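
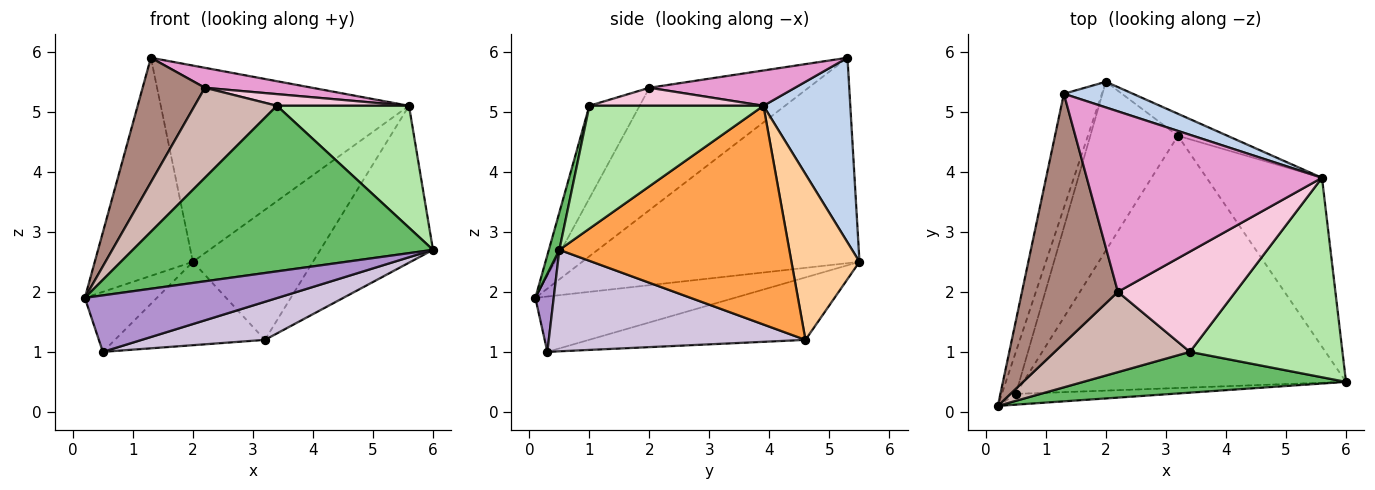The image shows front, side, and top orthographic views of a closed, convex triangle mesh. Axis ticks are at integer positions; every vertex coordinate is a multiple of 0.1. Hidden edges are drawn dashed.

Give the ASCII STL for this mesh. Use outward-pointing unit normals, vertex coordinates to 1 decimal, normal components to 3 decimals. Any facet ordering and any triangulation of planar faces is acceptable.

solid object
 facet normal -0.929 0.329 -0.172
  outer loop
   vertex 1.3 5.3 5.9
   vertex 2.0 5.5 2.5
   vertex 0.2 0.1 1.9
  endloop
 endfacet
 facet normal 0.328 0.937 0.123
  outer loop
   vertex 5.6 3.9 5.1
   vertex 2.0 5.5 2.5
   vertex 1.3 5.3 5.9
  endloop
 endfacet
 facet normal 0.812 0.398 -0.428
  outer loop
   vertex 3.2 4.6 1.2
   vertex 5.6 3.9 5.1
   vertex 6.0 0.5 2.7
  endloop
 endfacet
 facet normal 0.488 0.861 -0.146
  outer loop
   vertex 3.2 4.6 1.2
   vertex 2.0 5.5 2.5
   vertex 5.6 3.9 5.1
  endloop
 endfacet
 facet normal 0.034 -0.970 0.239
  outer loop
   vertex 3.4 1.0 5.1
   vertex 0.2 0.1 1.9
   vertex 6.0 0.5 2.7
  endloop
 endfacet
 facet normal 0.566 -0.430 0.703
  outer loop
   vertex 3.4 1.0 5.1
   vertex 6.0 0.5 2.7
   vertex 5.6 3.9 5.1
  endloop
 endfacet
 facet normal -0.915 0.331 -0.231
  outer loop
   vertex 0.5 0.3 1.0
   vertex 0.2 0.1 1.9
   vertex 2.0 5.5 2.5
  endloop
 endfacet
 facet normal -0.538 0.373 -0.755
  outer loop
   vertex 0.5 0.3 1.0
   vertex 2.0 5.5 2.5
   vertex 3.2 4.6 1.2
  endloop
 endfacet
 facet normal 0.093 -0.978 -0.186
  outer loop
   vertex 0.5 0.3 1.0
   vertex 6.0 0.5 2.7
   vertex 0.2 0.1 1.9
  endloop
 endfacet
 facet normal 0.297 -0.143 -0.944
  outer loop
   vertex 0.5 0.3 1.0
   vertex 3.2 4.6 1.2
   vertex 6.0 0.5 2.7
  endloop
 endfacet
 facet normal -0.752 -0.294 0.590
  outer loop
   vertex 2.2 2.0 5.4
   vertex 1.3 5.3 5.9
   vertex 0.2 0.1 1.9
  endloop
 endfacet
 facet normal -0.415 -0.679 0.606
  outer loop
   vertex 2.2 2.0 5.4
   vertex 0.2 0.1 1.9
   vertex 3.4 1.0 5.1
  endloop
 endfacet
 facet normal 0.147 -0.109 0.983
  outer loop
   vertex 2.2 2.0 5.4
   vertex 5.6 3.9 5.1
   vertex 1.3 5.3 5.9
  endloop
 endfacet
 facet normal 0.150 -0.114 0.982
  outer loop
   vertex 2.2 2.0 5.4
   vertex 3.4 1.0 5.1
   vertex 5.6 3.9 5.1
  endloop
 endfacet
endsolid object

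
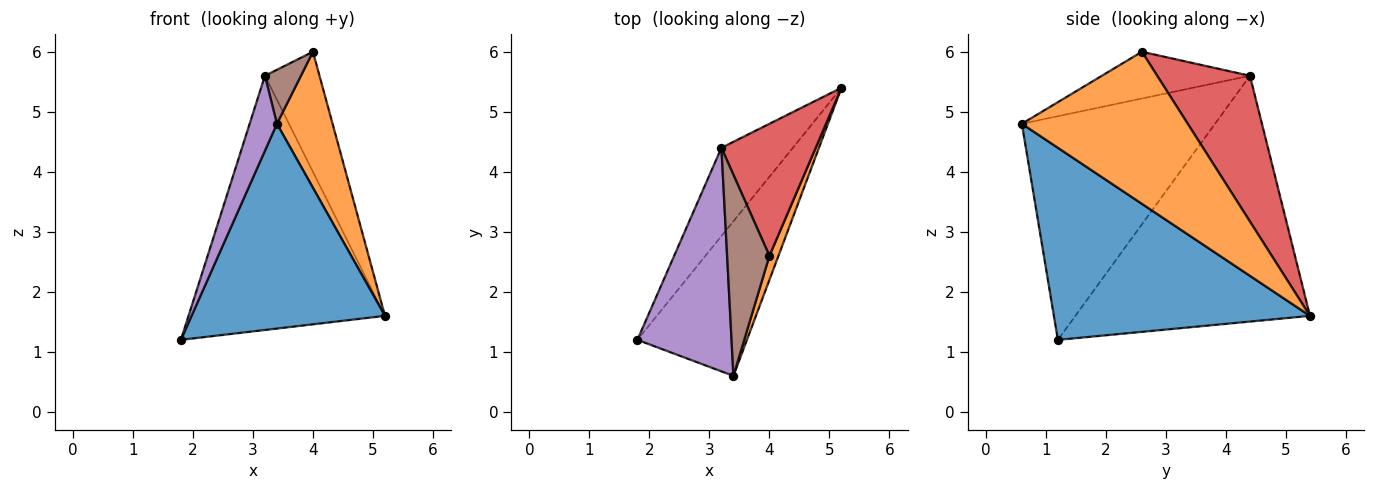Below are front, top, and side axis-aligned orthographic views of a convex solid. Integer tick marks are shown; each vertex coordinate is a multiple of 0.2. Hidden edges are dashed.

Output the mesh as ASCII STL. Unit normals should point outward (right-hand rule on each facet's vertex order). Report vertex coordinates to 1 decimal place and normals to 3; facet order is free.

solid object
 facet normal 0.726 -0.549 -0.414
  outer loop
   vertex 3.4 0.6 4.8
   vertex 1.8 1.2 1.2
   vertex 5.2 5.4 1.6
  endloop
 endfacet
 facet normal 0.947 -0.318 0.056
  outer loop
   vertex 4.0 2.6 6.0
   vertex 3.4 0.6 4.8
   vertex 5.2 5.4 1.6
  endloop
 endfacet
 facet normal -0.748 0.627 -0.218
  outer loop
   vertex 3.2 4.4 5.6
   vertex 5.2 5.4 1.6
   vertex 1.8 1.2 1.2
  endloop
 endfacet
 facet normal 0.753 0.443 0.487
  outer loop
   vertex 3.2 4.4 5.6
   vertex 4.0 2.6 6.0
   vertex 5.2 5.4 1.6
  endloop
 endfacet
 facet normal -0.914 -0.129 0.385
  outer loop
   vertex 3.2 4.4 5.6
   vertex 1.8 1.2 1.2
   vertex 3.4 0.6 4.8
  endloop
 endfacet
 facet normal -0.730 -0.177 0.661
  outer loop
   vertex 3.2 4.4 5.6
   vertex 3.4 0.6 4.8
   vertex 4.0 2.6 6.0
  endloop
 endfacet
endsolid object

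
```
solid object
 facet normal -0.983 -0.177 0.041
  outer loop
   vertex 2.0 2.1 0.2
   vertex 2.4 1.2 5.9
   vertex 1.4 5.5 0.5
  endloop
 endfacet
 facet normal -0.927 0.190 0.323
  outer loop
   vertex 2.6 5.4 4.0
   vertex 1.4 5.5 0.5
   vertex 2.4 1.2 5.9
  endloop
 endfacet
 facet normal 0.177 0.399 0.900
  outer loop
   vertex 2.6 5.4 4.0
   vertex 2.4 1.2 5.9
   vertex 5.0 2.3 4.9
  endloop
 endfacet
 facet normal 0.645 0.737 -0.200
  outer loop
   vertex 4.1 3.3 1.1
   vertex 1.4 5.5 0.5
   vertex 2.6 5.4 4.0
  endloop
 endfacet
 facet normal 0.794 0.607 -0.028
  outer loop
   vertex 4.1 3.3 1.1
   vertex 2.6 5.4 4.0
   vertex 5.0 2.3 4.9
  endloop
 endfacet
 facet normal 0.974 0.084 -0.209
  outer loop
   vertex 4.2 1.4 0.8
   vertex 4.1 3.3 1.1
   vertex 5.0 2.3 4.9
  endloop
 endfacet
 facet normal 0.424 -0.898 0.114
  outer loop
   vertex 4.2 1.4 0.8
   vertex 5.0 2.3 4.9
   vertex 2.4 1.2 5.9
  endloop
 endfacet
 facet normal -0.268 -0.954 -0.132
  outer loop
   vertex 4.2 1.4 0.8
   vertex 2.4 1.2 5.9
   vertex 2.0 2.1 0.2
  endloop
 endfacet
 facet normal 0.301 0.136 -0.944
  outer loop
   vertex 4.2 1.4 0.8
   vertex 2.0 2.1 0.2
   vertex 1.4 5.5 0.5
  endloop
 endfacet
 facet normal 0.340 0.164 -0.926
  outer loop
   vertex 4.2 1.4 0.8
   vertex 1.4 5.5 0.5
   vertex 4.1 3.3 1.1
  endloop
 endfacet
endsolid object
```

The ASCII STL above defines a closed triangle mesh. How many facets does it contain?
10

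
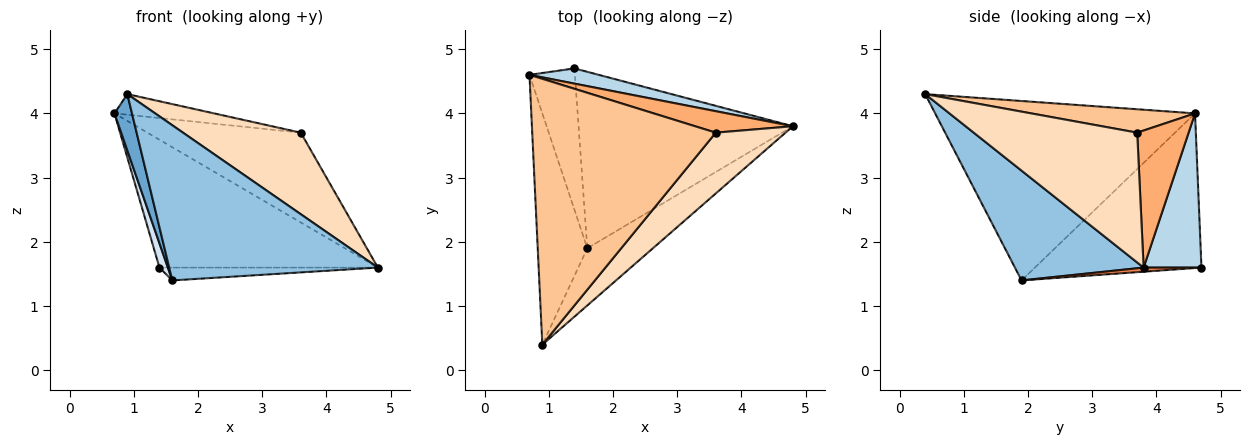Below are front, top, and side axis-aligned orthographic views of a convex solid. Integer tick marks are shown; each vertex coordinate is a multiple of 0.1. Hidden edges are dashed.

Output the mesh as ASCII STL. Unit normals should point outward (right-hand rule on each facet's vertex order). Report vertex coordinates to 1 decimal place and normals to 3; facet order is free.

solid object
 facet normal -0.962 -0.065 -0.266
  outer loop
   vertex 1.6 1.9 1.4
   vertex 0.9 0.4 4.3
   vertex 0.7 4.6 4.0
  endloop
 endfacet
 facet normal 0.501 -0.812 -0.299
  outer loop
   vertex 1.6 1.9 1.4
   vertex 4.8 3.8 1.6
   vertex 0.9 0.4 4.3
  endloop
 endfacet
 facet normal 0.254 0.960 0.114
  outer loop
   vertex 1.4 4.7 1.6
   vertex 0.7 4.6 4.0
   vertex 4.8 3.8 1.6
  endloop
 endfacet
 facet normal -0.958 -0.048 -0.282
  outer loop
   vertex 1.4 4.7 1.6
   vertex 1.6 1.9 1.4
   vertex 0.7 4.6 4.0
  endloop
 endfacet
 facet normal 0.019 0.073 -0.997
  outer loop
   vertex 1.4 4.7 1.6
   vertex 4.8 3.8 1.6
   vertex 1.6 1.9 1.4
  endloop
 endfacet
 facet normal 0.310 0.925 0.221
  outer loop
   vertex 3.6 3.7 3.7
   vertex 4.8 3.8 1.6
   vertex 0.7 4.6 4.0
  endloop
 endfacet
 facet normal 0.126 0.077 0.989
  outer loop
   vertex 3.6 3.7 3.7
   vertex 0.7 4.6 4.0
   vertex 0.9 0.4 4.3
  endloop
 endfacet
 facet normal 0.744 -0.536 0.399
  outer loop
   vertex 3.6 3.7 3.7
   vertex 0.9 0.4 4.3
   vertex 4.8 3.8 1.6
  endloop
 endfacet
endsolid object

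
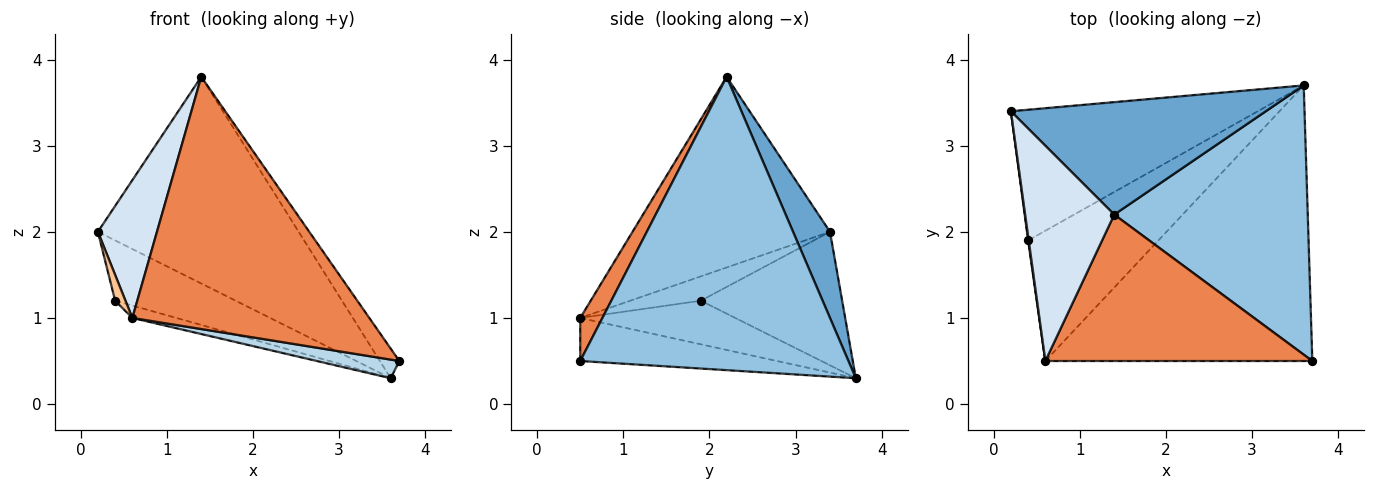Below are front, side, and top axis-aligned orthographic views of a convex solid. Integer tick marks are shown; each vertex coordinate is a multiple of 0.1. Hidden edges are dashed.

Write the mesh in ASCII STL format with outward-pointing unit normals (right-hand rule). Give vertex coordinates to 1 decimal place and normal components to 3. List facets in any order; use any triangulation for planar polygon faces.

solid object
 facet normal 0.159 0.867 0.472
  outer loop
   vertex 1.4 2.2 3.8
   vertex 3.6 3.7 0.3
   vertex 0.2 3.4 2.0
  endloop
 endfacet
 facet normal 0.833 0.060 0.550
  outer loop
   vertex 1.4 2.2 3.8
   vertex 3.7 0.5 0.5
   vertex 3.6 3.7 0.3
  endloop
 endfacet
 facet normal -0.159 -0.067 -0.985
  outer loop
   vertex 0.6 0.5 1.0
   vertex 3.6 3.7 0.3
   vertex 3.7 0.5 0.5
  endloop
 endfacet
 facet normal -0.874 -0.262 0.409
  outer loop
   vertex 0.6 0.5 1.0
   vertex 1.4 2.2 3.8
   vertex 0.2 3.4 2.0
  endloop
 endfacet
 facet normal 0.081 -0.862 0.500
  outer loop
   vertex 0.6 0.5 1.0
   vertex 3.7 0.5 0.5
   vertex 1.4 2.2 3.8
  endloop
 endfacet
 facet normal -0.441 0.376 -0.815
  outer loop
   vertex 0.4 1.9 1.2
   vertex 0.2 3.4 2.0
   vertex 3.6 3.7 0.3
  endloop
 endfacet
 facet normal -0.989 -0.145 0.024
  outer loop
   vertex 0.4 1.9 1.2
   vertex 0.6 0.5 1.0
   vertex 0.2 3.4 2.0
  endloop
 endfacet
 facet normal -0.316 0.090 -0.944
  outer loop
   vertex 0.4 1.9 1.2
   vertex 3.6 3.7 0.3
   vertex 0.6 0.5 1.0
  endloop
 endfacet
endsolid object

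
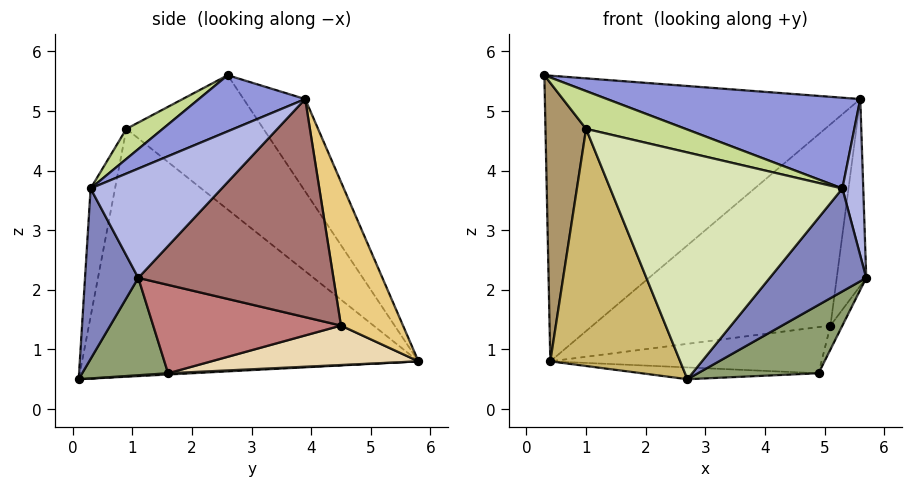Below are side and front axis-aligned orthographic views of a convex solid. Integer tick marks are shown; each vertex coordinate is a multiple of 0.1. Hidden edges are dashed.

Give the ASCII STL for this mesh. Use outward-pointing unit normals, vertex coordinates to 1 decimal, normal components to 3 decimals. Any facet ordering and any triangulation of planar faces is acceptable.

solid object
 facet normal -0.161 0.823 0.545
  outer loop
   vertex 5.6 3.9 5.2
   vertex 0.4 5.8 0.8
   vertex 0.3 2.6 5.6
  endloop
 endfacet
 facet normal 0.458 -0.829 -0.320
  outer loop
   vertex 5.3 0.3 3.7
   vertex 2.7 0.1 0.5
   vertex 5.7 1.1 2.2
  endloop
 endfacet
 facet normal 0.164 -0.391 0.906
  outer loop
   vertex 5.3 0.3 3.7
   vertex 5.6 3.9 5.2
   vertex 0.3 2.6 5.6
  endloop
 endfacet
 facet normal 0.972 -0.155 0.177
  outer loop
   vertex 5.3 0.3 3.7
   vertex 5.7 1.1 2.2
   vertex 5.6 3.9 5.2
  endloop
 endfacet
 facet normal 0.509 -0.715 -0.478
  outer loop
   vertex 4.9 1.6 0.6
   vertex 5.7 1.1 2.2
   vertex 2.7 0.1 0.5
  endloop
 endfacet
 facet normal 0.007 0.056 -0.998
  outer loop
   vertex 4.9 1.6 0.6
   vertex 2.7 0.1 0.5
   vertex 0.4 5.8 0.8
  endloop
 endfacet
 facet normal 0.151 -0.413 0.898
  outer loop
   vertex 1.0 0.9 4.7
   vertex 5.3 0.3 3.7
   vertex 0.3 2.6 5.6
  endloop
 endfacet
 facet normal -0.103 -0.984 0.146
  outer loop
   vertex 1.0 0.9 4.7
   vertex 2.7 0.1 0.5
   vertex 5.3 0.3 3.7
  endloop
 endfacet
 facet normal -0.938 -0.278 -0.205
  outer loop
   vertex 1.0 0.9 4.7
   vertex 0.3 2.6 5.6
   vertex 0.4 5.8 0.8
  endloop
 endfacet
 facet normal -0.891 -0.344 -0.295
  outer loop
   vertex 1.0 0.9 4.7
   vertex 0.4 5.8 0.8
   vertex 2.7 0.1 0.5
  endloop
 endfacet
 facet normal 0.251 0.961 0.119
  outer loop
   vertex 5.1 4.5 1.4
   vertex 0.4 5.8 0.8
   vertex 5.6 3.9 5.2
  endloop
 endfacet
 facet normal 0.190 0.249 -0.950
  outer loop
   vertex 5.1 4.5 1.4
   vertex 4.9 1.6 0.6
   vertex 0.4 5.8 0.8
  endloop
 endfacet
 facet normal 0.983 0.149 -0.106
  outer loop
   vertex 5.1 4.5 1.4
   vertex 5.6 3.9 5.2
   vertex 5.7 1.1 2.2
  endloop
 endfacet
 facet normal 0.900 0.057 -0.432
  outer loop
   vertex 5.1 4.5 1.4
   vertex 5.7 1.1 2.2
   vertex 4.9 1.6 0.6
  endloop
 endfacet
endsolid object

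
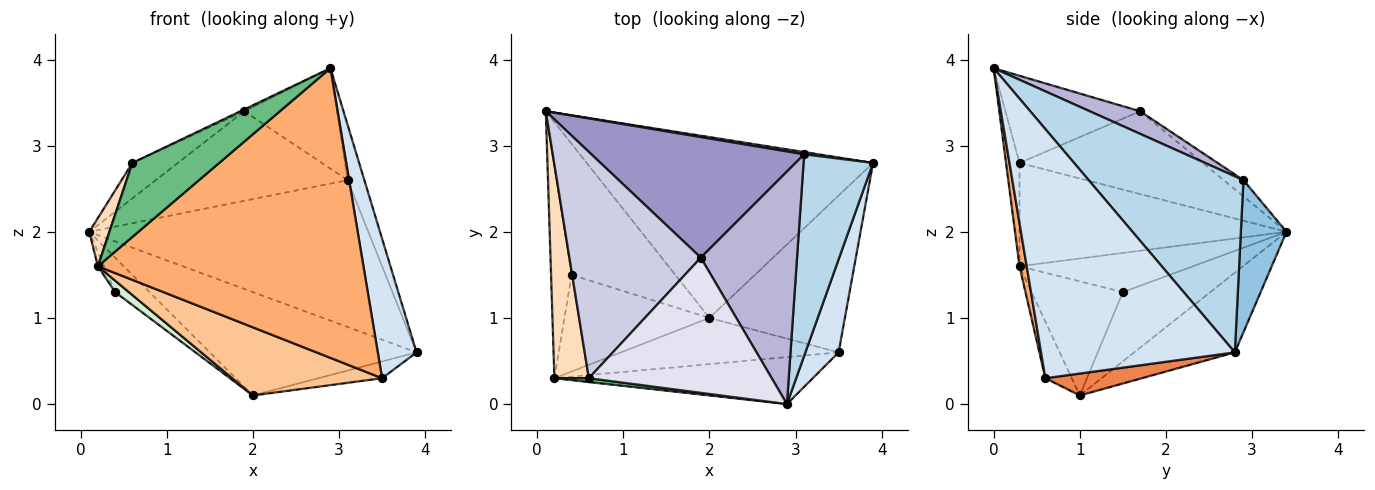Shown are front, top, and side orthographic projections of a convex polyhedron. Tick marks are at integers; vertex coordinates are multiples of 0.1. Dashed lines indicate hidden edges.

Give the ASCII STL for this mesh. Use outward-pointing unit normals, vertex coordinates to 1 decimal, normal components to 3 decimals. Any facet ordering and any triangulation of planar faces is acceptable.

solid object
 facet normal -0.235 0.482 -0.844
  outer loop
   vertex 2.0 1.0 0.1
   vertex 0.1 3.4 2.0
   vertex 3.9 2.8 0.6
  endloop
 endfacet
 facet normal 0.161 0.987 0.015
  outer loop
   vertex 3.1 2.9 2.6
   vertex 3.9 2.8 0.6
   vertex 0.1 3.4 2.0
  endloop
 endfacet
 facet normal 0.926 0.100 0.365
  outer loop
   vertex 3.1 2.9 2.6
   vertex 2.9 0.0 3.9
   vertex 3.9 2.8 0.6
  endloop
 endfacet
 facet normal 0.972 -0.194 0.130
  outer loop
   vertex 3.5 0.6 0.3
   vertex 3.9 2.8 0.6
   vertex 2.9 0.0 3.9
  endloop
 endfacet
 facet normal 0.159 0.105 -0.982
  outer loop
   vertex 3.5 0.6 0.3
   vertex 2.0 1.0 0.1
   vertex 3.9 2.8 0.6
  endloop
 endfacet
 facet normal 0.027 -0.987 -0.160
  outer loop
   vertex 3.5 0.6 0.3
   vertex 2.9 0.0 3.9
   vertex 0.2 0.3 1.6
  endloop
 endfacet
 facet normal -0.144 -0.819 -0.555
  outer loop
   vertex 3.5 0.6 0.3
   vertex 0.2 0.3 1.6
   vertex 2.0 1.0 0.1
  endloop
 endfacet
 facet normal -0.946 -0.071 0.315
  outer loop
   vertex 0.6 0.3 2.8
   vertex 0.1 3.4 2.0
   vertex 0.2 0.3 1.6
  endloop
 endfacet
 facet normal -0.153 -0.987 0.051
  outer loop
   vertex 0.6 0.3 2.8
   vertex 0.2 0.3 1.6
   vertex 2.9 0.0 3.9
  endloop
 endfacet
 facet normal -0.543 0.214 -0.812
  outer loop
   vertex 0.4 1.5 1.3
   vertex 0.1 3.4 2.0
   vertex 2.0 1.0 0.1
  endloop
 endfacet
 facet normal -0.885 0.031 -0.464
  outer loop
   vertex 0.4 1.5 1.3
   vertex 0.2 0.3 1.6
   vertex 0.1 3.4 2.0
  endloop
 endfacet
 facet normal -0.616 -0.093 -0.782
  outer loop
   vertex 0.4 1.5 1.3
   vertex 2.0 1.0 0.1
   vertex 0.2 0.3 1.6
  endloop
 endfacet
 facet normal -0.061 0.595 0.801
  outer loop
   vertex 1.9 1.7 3.4
   vertex 3.1 2.9 2.6
   vertex 0.1 3.4 2.0
  endloop
 endfacet
 facet normal 0.211 0.388 0.897
  outer loop
   vertex 1.9 1.7 3.4
   vertex 2.9 0.0 3.9
   vertex 3.1 2.9 2.6
  endloop
 endfacet
 facet normal -0.528 0.131 0.839
  outer loop
   vertex 1.9 1.7 3.4
   vertex 0.1 3.4 2.0
   vertex 0.6 0.3 2.8
  endloop
 endfacet
 facet normal -0.430 0.013 0.903
  outer loop
   vertex 1.9 1.7 3.4
   vertex 0.6 0.3 2.8
   vertex 2.9 0.0 3.9
  endloop
 endfacet
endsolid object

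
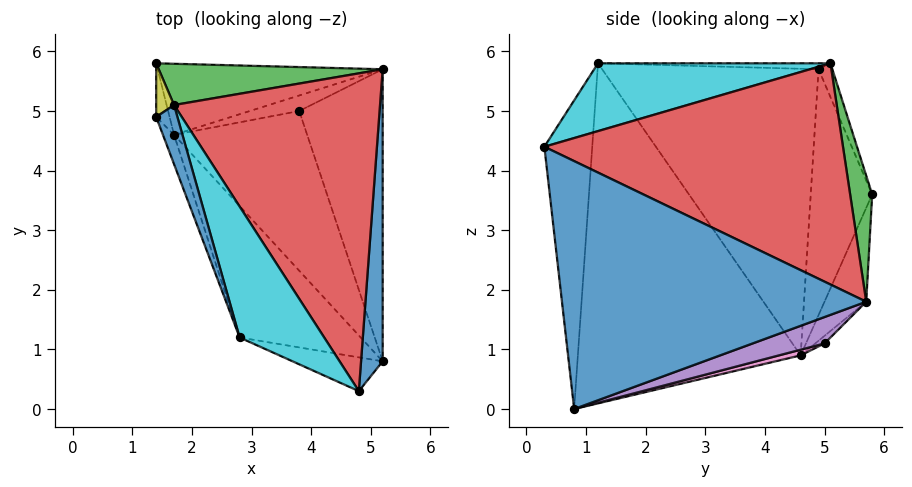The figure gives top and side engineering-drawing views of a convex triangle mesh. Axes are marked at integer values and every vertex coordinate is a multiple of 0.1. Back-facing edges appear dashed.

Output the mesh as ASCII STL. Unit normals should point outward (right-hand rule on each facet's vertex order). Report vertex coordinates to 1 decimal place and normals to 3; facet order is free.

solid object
 facet normal 0.996 -0.032 0.087
  outer loop
   vertex 5.2 0.8 0.0
   vertex 5.2 5.7 1.8
   vertex 4.8 0.3 4.4
  endloop
 endfacet
 facet normal -0.174 0.893 -0.416
  outer loop
   vertex 1.7 4.6 0.9
   vertex 1.4 5.8 3.6
   vertex 5.2 5.7 1.8
  endloop
 endfacet
 facet normal 0.157 0.947 0.280
  outer loop
   vertex 1.7 5.1 5.8
   vertex 5.2 5.7 1.8
   vertex 1.4 5.8 3.6
  endloop
 endfacet
 facet normal 0.706 0.264 0.657
  outer loop
   vertex 1.7 5.1 5.8
   vertex 4.8 0.3 4.4
   vertex 5.2 5.7 1.8
  endloop
 endfacet
 facet normal 0.285 0.331 -0.900
  outer loop
   vertex 3.8 5.0 1.1
   vertex 5.2 5.7 1.8
   vertex 5.2 0.8 0.0
  endloop
 endfacet
 facet normal -0.093 0.791 -0.605
  outer loop
   vertex 3.8 5.0 1.1
   vertex 1.7 4.6 0.9
   vertex 5.2 5.7 1.8
  endloop
 endfacet
 facet normal 0.041 0.266 -0.963
  outer loop
   vertex 3.8 5.0 1.1
   vertex 5.2 0.8 0.0
   vertex 1.7 4.6 0.9
  endloop
 endfacet
 facet normal -0.991 -0.126 -0.054
  outer loop
   vertex 1.4 4.9 5.7
   vertex 1.4 5.8 3.6
   vertex 1.7 4.6 0.9
  endloop
 endfacet
 facet normal -0.597 0.737 0.316
  outer loop
   vertex 1.4 4.9 5.7
   vertex 1.7 5.1 5.8
   vertex 1.4 5.8 3.6
  endloop
 endfacet
 facet normal 0.616 0.174 0.768
  outer loop
   vertex 2.8 1.2 5.8
   vertex 4.8 0.3 4.4
   vertex 1.7 5.1 5.8
  endloop
 endfacet
 facet normal -0.269 -0.076 0.960
  outer loop
   vertex 2.8 1.2 5.8
   vertex 1.7 5.1 5.8
   vertex 1.4 4.9 5.7
  endloop
 endfacet
 facet normal -0.934 -0.355 -0.036
  outer loop
   vertex 2.8 1.2 5.8
   vertex 1.4 4.9 5.7
   vertex 1.7 4.6 0.9
  endloop
 endfacet
 facet normal -0.487 -0.862 -0.142
  outer loop
   vertex 2.8 1.2 5.8
   vertex 5.2 0.8 0.0
   vertex 4.8 0.3 4.4
  endloop
 endfacet
 facet normal -0.740 -0.619 -0.263
  outer loop
   vertex 2.8 1.2 5.8
   vertex 1.7 4.6 0.9
   vertex 5.2 0.8 0.0
  endloop
 endfacet
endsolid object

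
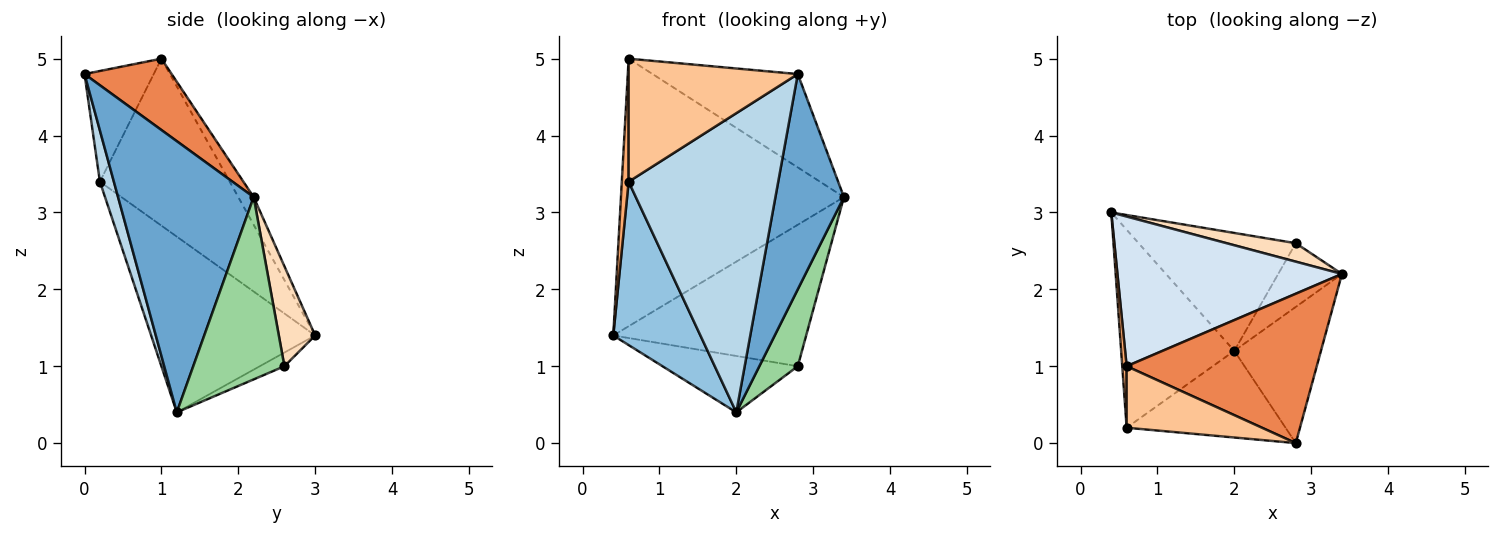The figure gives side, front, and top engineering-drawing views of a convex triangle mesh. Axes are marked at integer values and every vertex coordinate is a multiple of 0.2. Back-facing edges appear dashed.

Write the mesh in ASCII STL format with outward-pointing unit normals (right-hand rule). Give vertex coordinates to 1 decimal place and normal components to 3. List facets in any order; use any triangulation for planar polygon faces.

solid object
 facet normal 0.858 -0.434 -0.274
  outer loop
   vertex 2.0 1.2 0.4
   vertex 3.4 2.2 3.2
   vertex 2.8 0.0 4.8
  endloop
 endfacet
 facet normal -0.768 -0.408 -0.494
  outer loop
   vertex 0.6 0.2 3.4
   vertex 0.4 3.0 1.4
   vertex 2.0 1.2 0.4
  endloop
 endfacet
 facet normal 0.089 -0.957 -0.277
  outer loop
   vertex 0.6 0.2 3.4
   vertex 2.0 1.2 0.4
   vertex 2.8 0.0 4.8
  endloop
 endfacet
 facet normal -0.060 0.871 0.487
  outer loop
   vertex 0.6 1.0 5.0
   vertex 3.4 2.2 3.2
   vertex 0.4 3.0 1.4
  endloop
 endfacet
 facet normal 0.303 0.505 0.808
  outer loop
   vertex 0.6 1.0 5.0
   vertex 2.8 0.0 4.8
   vertex 3.4 2.2 3.2
  endloop
 endfacet
 facet normal -0.998 -0.053 0.026
  outer loop
   vertex 0.6 1.0 5.0
   vertex 0.4 3.0 1.4
   vertex 0.6 0.2 3.4
  endloop
 endfacet
 facet normal -0.344 -0.840 0.420
  outer loop
   vertex 0.6 1.0 5.0
   vertex 0.6 0.2 3.4
   vertex 2.8 0.0 4.8
  endloop
 endfacet
 facet normal 0.184 0.975 0.127
  outer loop
   vertex 2.8 2.6 1.0
   vertex 0.4 3.0 1.4
   vertex 3.4 2.2 3.2
  endloop
 endfacet
 facet normal -0.078 0.430 -0.899
  outer loop
   vertex 2.8 2.6 1.0
   vertex 2.0 1.2 0.4
   vertex 0.4 3.0 1.4
  endloop
 endfacet
 facet normal 0.877 -0.370 -0.306
  outer loop
   vertex 2.8 2.6 1.0
   vertex 3.4 2.2 3.2
   vertex 2.0 1.2 0.4
  endloop
 endfacet
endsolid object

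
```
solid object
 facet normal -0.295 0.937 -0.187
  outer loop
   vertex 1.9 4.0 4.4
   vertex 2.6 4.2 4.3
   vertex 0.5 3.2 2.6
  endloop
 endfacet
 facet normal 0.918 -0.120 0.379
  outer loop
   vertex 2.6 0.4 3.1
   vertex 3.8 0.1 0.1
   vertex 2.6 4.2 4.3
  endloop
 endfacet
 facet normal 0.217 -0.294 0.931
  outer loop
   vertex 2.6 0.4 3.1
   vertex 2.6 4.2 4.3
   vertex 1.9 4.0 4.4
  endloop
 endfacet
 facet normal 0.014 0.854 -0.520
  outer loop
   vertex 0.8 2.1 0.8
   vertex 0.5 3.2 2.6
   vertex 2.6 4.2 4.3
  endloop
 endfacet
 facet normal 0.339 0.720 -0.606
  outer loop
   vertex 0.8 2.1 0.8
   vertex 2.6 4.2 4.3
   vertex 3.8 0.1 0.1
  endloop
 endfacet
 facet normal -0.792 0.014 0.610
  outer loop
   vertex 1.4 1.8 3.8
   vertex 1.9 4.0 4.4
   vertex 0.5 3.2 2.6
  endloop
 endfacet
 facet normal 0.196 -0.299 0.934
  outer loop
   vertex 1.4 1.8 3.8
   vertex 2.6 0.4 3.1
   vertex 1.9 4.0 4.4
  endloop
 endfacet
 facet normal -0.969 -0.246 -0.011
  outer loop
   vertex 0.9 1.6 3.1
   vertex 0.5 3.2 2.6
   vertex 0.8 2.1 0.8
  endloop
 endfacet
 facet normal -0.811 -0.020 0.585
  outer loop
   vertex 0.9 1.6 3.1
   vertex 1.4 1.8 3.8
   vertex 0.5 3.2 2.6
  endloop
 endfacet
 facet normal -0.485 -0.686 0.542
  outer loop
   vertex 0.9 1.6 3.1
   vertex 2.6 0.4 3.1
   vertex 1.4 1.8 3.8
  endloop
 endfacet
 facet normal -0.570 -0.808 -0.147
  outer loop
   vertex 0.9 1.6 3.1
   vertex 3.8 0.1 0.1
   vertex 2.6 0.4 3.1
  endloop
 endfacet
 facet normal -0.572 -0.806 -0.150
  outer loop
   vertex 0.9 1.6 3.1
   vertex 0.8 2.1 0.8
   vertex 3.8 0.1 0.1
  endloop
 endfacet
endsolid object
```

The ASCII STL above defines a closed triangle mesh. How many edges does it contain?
18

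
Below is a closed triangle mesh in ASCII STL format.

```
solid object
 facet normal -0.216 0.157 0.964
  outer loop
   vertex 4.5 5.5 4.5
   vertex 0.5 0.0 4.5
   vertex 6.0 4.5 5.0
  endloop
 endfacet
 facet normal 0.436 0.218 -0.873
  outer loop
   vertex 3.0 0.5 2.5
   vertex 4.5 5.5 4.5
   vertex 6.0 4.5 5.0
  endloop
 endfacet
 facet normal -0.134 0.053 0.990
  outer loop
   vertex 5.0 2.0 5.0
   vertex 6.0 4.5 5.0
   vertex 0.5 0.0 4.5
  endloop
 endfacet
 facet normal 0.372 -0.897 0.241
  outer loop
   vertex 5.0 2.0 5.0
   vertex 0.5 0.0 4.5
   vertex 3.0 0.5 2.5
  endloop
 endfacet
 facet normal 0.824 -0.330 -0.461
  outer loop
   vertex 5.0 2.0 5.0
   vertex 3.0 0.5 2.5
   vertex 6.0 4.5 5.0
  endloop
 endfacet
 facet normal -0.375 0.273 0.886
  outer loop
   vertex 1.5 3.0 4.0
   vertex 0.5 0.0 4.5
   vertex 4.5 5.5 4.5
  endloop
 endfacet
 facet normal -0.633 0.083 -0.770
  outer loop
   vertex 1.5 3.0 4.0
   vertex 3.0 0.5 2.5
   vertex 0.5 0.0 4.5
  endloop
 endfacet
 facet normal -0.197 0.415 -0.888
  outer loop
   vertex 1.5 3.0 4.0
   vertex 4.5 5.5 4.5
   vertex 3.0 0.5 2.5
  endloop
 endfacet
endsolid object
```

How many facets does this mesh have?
8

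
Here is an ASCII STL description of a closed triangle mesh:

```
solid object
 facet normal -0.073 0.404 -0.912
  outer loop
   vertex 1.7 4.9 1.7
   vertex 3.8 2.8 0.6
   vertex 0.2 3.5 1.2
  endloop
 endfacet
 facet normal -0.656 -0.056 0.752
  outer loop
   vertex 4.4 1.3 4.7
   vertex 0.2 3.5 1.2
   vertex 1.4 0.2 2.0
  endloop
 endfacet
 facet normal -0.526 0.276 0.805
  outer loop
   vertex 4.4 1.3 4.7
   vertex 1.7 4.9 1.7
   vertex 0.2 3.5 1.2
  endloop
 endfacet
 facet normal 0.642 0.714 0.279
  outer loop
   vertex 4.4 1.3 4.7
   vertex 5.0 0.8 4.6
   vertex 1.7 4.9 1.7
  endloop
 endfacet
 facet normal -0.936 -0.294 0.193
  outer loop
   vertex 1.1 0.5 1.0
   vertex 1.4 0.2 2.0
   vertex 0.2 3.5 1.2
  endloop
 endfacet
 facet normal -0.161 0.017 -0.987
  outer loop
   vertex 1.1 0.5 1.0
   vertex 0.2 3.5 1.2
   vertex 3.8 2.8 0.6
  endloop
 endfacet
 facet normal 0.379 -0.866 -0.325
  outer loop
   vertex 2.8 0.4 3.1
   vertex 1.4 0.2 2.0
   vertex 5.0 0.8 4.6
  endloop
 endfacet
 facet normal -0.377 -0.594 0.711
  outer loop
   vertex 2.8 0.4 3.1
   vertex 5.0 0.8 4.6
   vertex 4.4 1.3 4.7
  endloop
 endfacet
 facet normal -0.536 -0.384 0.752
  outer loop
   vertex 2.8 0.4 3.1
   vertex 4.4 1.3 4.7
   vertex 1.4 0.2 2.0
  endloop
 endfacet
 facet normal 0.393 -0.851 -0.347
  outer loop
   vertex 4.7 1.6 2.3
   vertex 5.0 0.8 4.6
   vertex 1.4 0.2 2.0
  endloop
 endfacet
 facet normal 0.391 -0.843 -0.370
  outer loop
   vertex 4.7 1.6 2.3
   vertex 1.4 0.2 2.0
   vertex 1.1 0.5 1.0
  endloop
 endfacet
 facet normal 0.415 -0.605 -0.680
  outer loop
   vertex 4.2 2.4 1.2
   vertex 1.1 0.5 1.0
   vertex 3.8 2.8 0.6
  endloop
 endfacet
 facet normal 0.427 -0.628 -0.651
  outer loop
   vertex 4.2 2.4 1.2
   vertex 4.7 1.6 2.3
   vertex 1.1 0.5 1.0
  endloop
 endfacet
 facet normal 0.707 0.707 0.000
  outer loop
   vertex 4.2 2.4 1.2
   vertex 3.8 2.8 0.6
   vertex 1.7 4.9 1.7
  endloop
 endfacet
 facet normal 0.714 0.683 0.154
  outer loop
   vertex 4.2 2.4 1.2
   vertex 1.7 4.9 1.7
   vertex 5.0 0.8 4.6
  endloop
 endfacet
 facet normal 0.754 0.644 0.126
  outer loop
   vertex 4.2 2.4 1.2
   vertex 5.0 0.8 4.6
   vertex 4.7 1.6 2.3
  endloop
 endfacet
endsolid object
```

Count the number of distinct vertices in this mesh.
10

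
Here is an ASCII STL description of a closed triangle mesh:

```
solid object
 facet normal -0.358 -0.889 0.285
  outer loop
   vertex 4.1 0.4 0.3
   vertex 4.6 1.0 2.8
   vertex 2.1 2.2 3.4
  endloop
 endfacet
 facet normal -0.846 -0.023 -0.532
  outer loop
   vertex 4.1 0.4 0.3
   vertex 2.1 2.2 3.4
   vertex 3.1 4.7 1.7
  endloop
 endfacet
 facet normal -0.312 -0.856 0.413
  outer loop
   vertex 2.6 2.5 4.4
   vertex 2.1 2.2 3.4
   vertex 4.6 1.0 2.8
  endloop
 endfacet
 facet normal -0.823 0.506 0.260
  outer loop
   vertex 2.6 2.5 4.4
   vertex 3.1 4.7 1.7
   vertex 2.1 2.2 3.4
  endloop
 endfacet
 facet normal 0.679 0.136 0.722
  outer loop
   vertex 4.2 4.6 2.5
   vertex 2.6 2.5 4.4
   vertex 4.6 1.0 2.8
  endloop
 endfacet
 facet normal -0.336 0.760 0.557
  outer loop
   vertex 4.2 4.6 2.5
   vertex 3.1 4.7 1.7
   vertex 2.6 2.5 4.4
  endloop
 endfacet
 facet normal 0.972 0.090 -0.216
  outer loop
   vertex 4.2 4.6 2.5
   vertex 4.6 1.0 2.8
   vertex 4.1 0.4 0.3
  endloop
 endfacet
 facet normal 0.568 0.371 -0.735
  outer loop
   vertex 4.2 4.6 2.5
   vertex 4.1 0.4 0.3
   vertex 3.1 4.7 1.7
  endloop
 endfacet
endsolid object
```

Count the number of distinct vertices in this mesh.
6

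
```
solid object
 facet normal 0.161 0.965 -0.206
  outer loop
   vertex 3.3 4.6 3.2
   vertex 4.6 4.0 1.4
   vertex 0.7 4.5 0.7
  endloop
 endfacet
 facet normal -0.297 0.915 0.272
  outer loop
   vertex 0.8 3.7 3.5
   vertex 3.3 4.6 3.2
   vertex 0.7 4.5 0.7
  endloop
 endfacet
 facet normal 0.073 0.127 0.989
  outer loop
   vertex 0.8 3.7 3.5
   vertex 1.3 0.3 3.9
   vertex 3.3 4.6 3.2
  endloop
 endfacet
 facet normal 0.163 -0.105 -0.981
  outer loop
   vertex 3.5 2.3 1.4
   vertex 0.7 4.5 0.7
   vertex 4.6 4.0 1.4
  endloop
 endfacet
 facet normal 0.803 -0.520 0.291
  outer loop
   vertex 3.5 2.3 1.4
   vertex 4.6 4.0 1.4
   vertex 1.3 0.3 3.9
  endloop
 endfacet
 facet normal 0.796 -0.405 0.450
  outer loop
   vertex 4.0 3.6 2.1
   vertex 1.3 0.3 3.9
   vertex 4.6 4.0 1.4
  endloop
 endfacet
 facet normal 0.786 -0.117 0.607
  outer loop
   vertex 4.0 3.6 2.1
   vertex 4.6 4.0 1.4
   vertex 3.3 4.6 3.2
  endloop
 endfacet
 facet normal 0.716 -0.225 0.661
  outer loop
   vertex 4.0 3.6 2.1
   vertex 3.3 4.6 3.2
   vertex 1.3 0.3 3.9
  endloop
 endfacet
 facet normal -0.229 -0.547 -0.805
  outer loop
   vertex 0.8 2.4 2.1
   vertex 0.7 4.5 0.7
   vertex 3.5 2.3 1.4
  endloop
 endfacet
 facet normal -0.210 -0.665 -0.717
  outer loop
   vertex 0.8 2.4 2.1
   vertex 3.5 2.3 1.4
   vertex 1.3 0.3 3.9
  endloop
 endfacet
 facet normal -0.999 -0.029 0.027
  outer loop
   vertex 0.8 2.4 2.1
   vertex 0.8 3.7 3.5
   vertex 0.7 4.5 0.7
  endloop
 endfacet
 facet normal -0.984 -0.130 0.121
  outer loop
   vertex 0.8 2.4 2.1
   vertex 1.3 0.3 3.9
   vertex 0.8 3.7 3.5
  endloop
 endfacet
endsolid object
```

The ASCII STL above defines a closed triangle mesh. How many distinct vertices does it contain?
8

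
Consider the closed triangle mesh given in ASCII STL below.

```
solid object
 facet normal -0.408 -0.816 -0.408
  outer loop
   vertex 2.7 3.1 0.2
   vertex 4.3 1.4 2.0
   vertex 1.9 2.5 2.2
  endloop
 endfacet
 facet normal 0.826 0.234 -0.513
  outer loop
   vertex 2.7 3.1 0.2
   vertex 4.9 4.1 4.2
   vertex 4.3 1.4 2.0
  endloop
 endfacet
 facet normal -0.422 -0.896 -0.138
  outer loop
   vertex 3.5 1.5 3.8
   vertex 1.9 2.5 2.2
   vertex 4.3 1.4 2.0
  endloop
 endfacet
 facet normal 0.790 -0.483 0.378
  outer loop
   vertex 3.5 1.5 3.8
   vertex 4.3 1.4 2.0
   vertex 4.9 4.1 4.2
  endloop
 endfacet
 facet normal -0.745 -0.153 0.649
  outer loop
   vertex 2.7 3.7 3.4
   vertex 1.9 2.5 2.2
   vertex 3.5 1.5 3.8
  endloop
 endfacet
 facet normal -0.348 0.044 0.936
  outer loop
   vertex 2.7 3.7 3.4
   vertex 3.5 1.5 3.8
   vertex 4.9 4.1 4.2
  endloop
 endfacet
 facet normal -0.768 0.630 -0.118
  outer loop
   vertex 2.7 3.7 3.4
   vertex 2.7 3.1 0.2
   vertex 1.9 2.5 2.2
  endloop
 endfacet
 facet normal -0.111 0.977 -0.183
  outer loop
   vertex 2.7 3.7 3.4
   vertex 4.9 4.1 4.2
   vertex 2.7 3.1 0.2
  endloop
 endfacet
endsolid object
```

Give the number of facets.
8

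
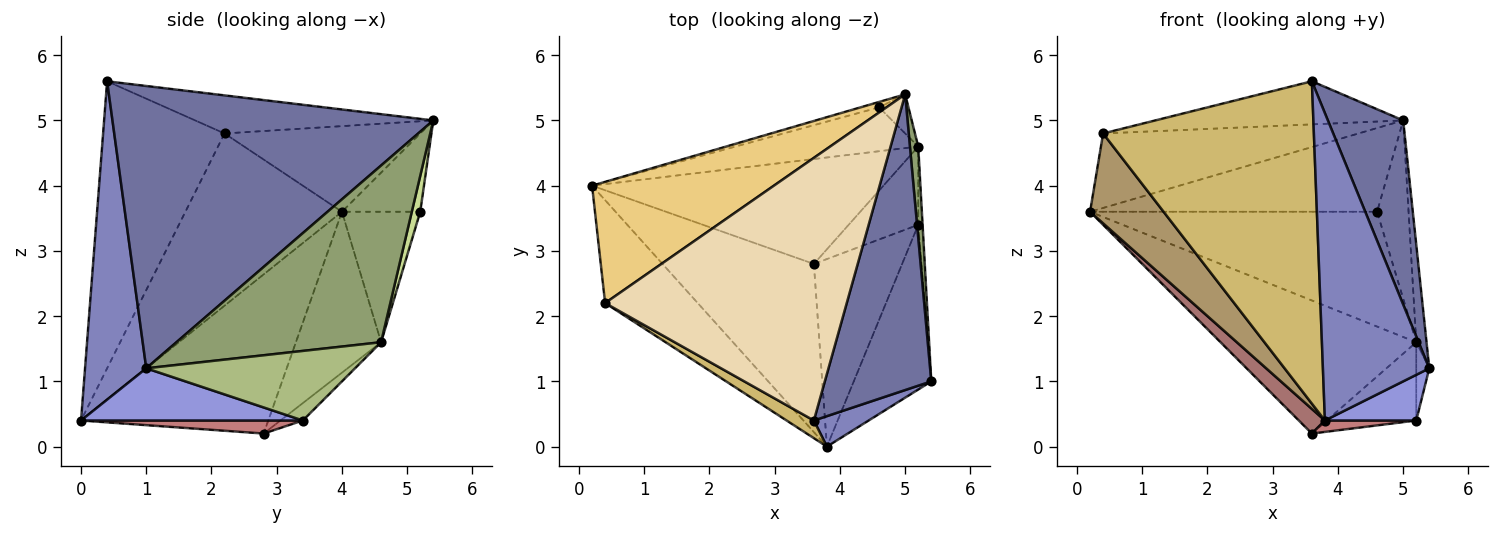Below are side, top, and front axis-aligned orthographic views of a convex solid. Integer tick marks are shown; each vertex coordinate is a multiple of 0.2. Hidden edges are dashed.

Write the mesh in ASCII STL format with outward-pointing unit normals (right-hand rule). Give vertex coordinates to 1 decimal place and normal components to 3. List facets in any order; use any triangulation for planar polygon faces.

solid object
 facet normal 0.914 -0.215 0.345
  outer loop
   vertex 3.6 0.4 5.6
   vertex 5.4 1.0 1.2
   vertex 5.0 5.4 5.0
  endloop
 endfacet
 facet normal 0.497 -0.864 0.086
  outer loop
   vertex 3.8 0.0 0.4
   vertex 5.4 1.0 1.2
   vertex 3.6 0.4 5.6
  endloop
 endfacet
 facet normal 0.544 -0.224 -0.808
  outer loop
   vertex 3.8 0.0 0.4
   vertex 5.2 3.4 0.4
   vertex 5.4 1.0 1.2
  endloop
 endfacet
 facet normal -0.263 0.963 -0.063
  outer loop
   vertex 4.6 5.2 3.6
   vertex 0.2 4.0 3.6
   vertex 5.0 5.4 5.0
  endloop
 endfacet
 facet normal 0.998 0.050 0.047
  outer loop
   vertex 5.2 4.6 1.6
   vertex 5.0 5.4 5.0
   vertex 5.4 1.0 1.2
  endloop
 endfacet
 facet normal 0.996 0.062 -0.062
  outer loop
   vertex 5.2 4.6 1.6
   vertex 5.4 1.0 1.2
   vertex 5.2 3.4 0.4
  endloop
 endfacet
 facet normal 0.253 0.945 -0.207
  outer loop
   vertex 5.2 4.6 1.6
   vertex 4.6 5.2 3.6
   vertex 5.0 5.4 5.0
  endloop
 endfacet
 facet normal -0.247 0.905 -0.346
  outer loop
   vertex 5.2 4.6 1.6
   vertex 0.2 4.0 3.6
   vertex 4.6 5.2 3.6
  endloop
 endfacet
 facet normal -0.814 -0.382 -0.438
  outer loop
   vertex 0.4 2.2 4.8
   vertex 0.2 4.0 3.6
   vertex 3.8 0.0 0.4
  endloop
 endfacet
 facet normal -0.499 -0.865 0.047
  outer loop
   vertex 0.4 2.2 4.8
   vertex 3.8 0.0 0.4
   vertex 3.6 0.4 5.6
  endloop
 endfacet
 facet normal -0.372 0.486 0.791
  outer loop
   vertex 0.4 2.2 4.8
   vertex 5.0 5.4 5.0
   vertex 0.2 4.0 3.6
  endloop
 endfacet
 facet normal -0.154 0.160 0.975
  outer loop
   vertex 0.4 2.2 4.8
   vertex 3.6 0.4 5.6
   vertex 5.0 5.4 5.0
  endloop
 endfacet
 facet normal -0.721 -0.100 -0.686
  outer loop
   vertex 3.6 2.8 0.2
   vertex 3.8 0.0 0.4
   vertex 0.2 4.0 3.6
  endloop
 endfacet
 facet normal 0.146 -0.060 -0.987
  outer loop
   vertex 3.6 2.8 0.2
   vertex 5.2 3.4 0.4
   vertex 3.8 0.0 0.4
  endloop
 endfacet
 facet normal -0.323 0.743 -0.586
  outer loop
   vertex 3.6 2.8 0.2
   vertex 0.2 4.0 3.6
   vertex 5.2 4.6 1.6
  endloop
 endfacet
 facet normal -0.174 0.696 -0.696
  outer loop
   vertex 3.6 2.8 0.2
   vertex 5.2 4.6 1.6
   vertex 5.2 3.4 0.4
  endloop
 endfacet
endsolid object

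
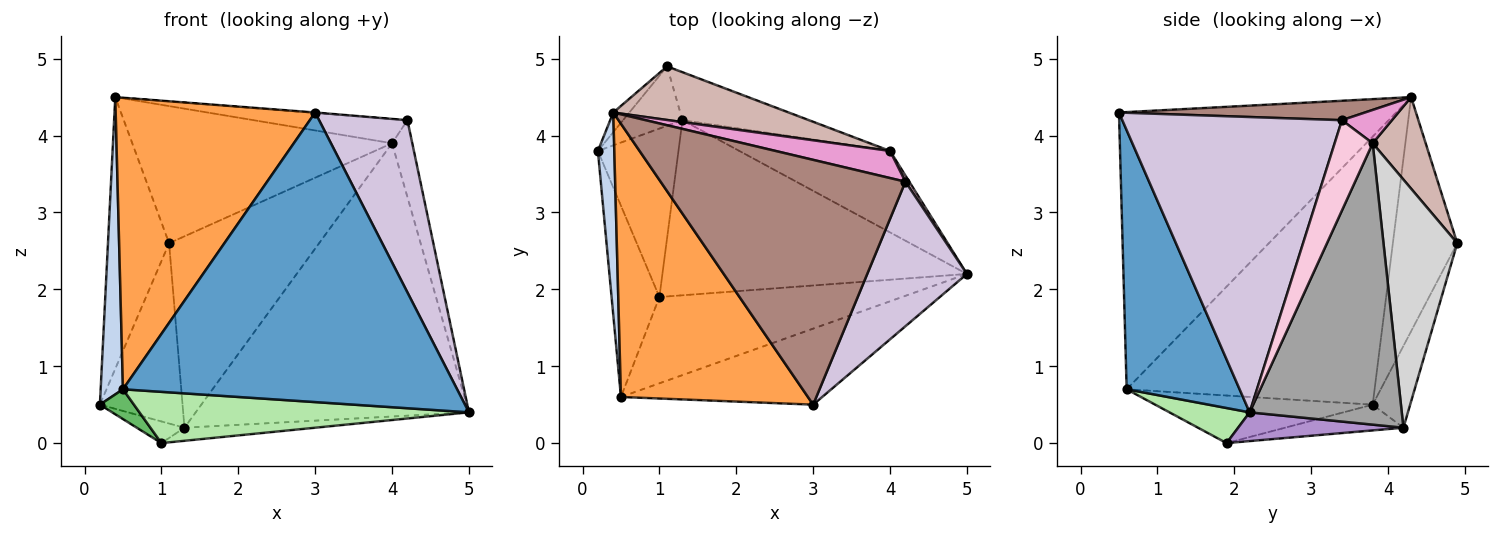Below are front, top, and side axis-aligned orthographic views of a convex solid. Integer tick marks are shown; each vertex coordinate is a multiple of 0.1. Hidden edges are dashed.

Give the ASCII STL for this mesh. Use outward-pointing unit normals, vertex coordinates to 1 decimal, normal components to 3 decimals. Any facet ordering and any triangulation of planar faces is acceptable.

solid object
 facet normal 0.311 -0.919 -0.241
  outer loop
   vertex 0.5 0.6 0.7
   vertex 5.0 2.2 0.4
   vertex 3.0 0.5 4.3
  endloop
 endfacet
 facet normal -0.994 -0.089 0.061
  outer loop
   vertex 0.5 0.6 0.7
   vertex 0.4 4.3 4.5
   vertex 0.2 3.8 0.5
  endloop
 endfacet
 facet normal -0.712 -0.512 0.480
  outer loop
   vertex 0.5 0.6 0.7
   vertex 3.0 0.5 4.3
   vertex 0.4 4.3 4.5
  endloop
 endfacet
 facet normal -0.724 0.688 -0.050
  outer loop
   vertex 1.1 4.9 2.6
   vertex 0.2 3.8 0.5
   vertex 0.4 4.3 4.5
  endloop
 endfacet
 facet normal -0.701 -0.110 -0.705
  outer loop
   vertex 1.0 1.9 0.0
   vertex 0.5 0.6 0.7
   vertex 0.2 3.8 0.5
  endloop
 endfacet
 facet normal 0.123 -0.507 -0.853
  outer loop
   vertex 1.0 1.9 0.0
   vertex 5.0 2.2 0.4
   vertex 0.5 0.6 0.7
  endloop
 endfacet
 facet normal -0.396 0.872 -0.287
  outer loop
   vertex 1.3 4.2 0.2
   vertex 0.2 3.8 0.5
   vertex 1.1 4.9 2.6
  endloop
 endfacet
 facet normal -0.302 0.122 -0.945
  outer loop
   vertex 1.3 4.2 0.2
   vertex 1.0 1.9 0.0
   vertex 0.2 3.8 0.5
  endloop
 endfacet
 facet normal 0.094 0.074 -0.993
  outer loop
   vertex 1.3 4.2 0.2
   vertex 5.0 2.2 0.4
   vertex 1.0 1.9 0.0
  endloop
 endfacet
 facet normal 0.885 -0.356 0.299
  outer loop
   vertex 4.2 3.4 4.2
   vertex 3.0 0.5 4.3
   vertex 5.0 2.2 0.4
  endloop
 endfacet
 facet normal 0.079 0.002 0.997
  outer loop
   vertex 4.2 3.4 4.2
   vertex 0.4 4.3 4.5
   vertex 3.0 0.5 4.3
  endloop
 endfacet
 facet normal 0.187 0.915 0.358
  outer loop
   vertex 4.0 3.8 3.9
   vertex 1.1 4.9 2.6
   vertex 0.4 4.3 4.5
  endloop
 endfacet
 facet normal 0.212 0.652 0.728
  outer loop
   vertex 4.0 3.8 3.9
   vertex 0.4 4.3 4.5
   vertex 4.2 3.4 4.2
  endloop
 endfacet
 facet normal 0.882 0.469 0.038
  outer loop
   vertex 4.0 3.8 3.9
   vertex 4.2 3.4 4.2
   vertex 5.0 2.2 0.4
  endloop
 endfacet
 facet normal 0.471 0.846 -0.252
  outer loop
   vertex 4.0 3.8 3.9
   vertex 5.0 2.2 0.4
   vertex 1.3 4.2 0.2
  endloop
 endfacet
 facet normal 0.430 0.876 -0.219
  outer loop
   vertex 4.0 3.8 3.9
   vertex 1.3 4.2 0.2
   vertex 1.1 4.9 2.6
  endloop
 endfacet
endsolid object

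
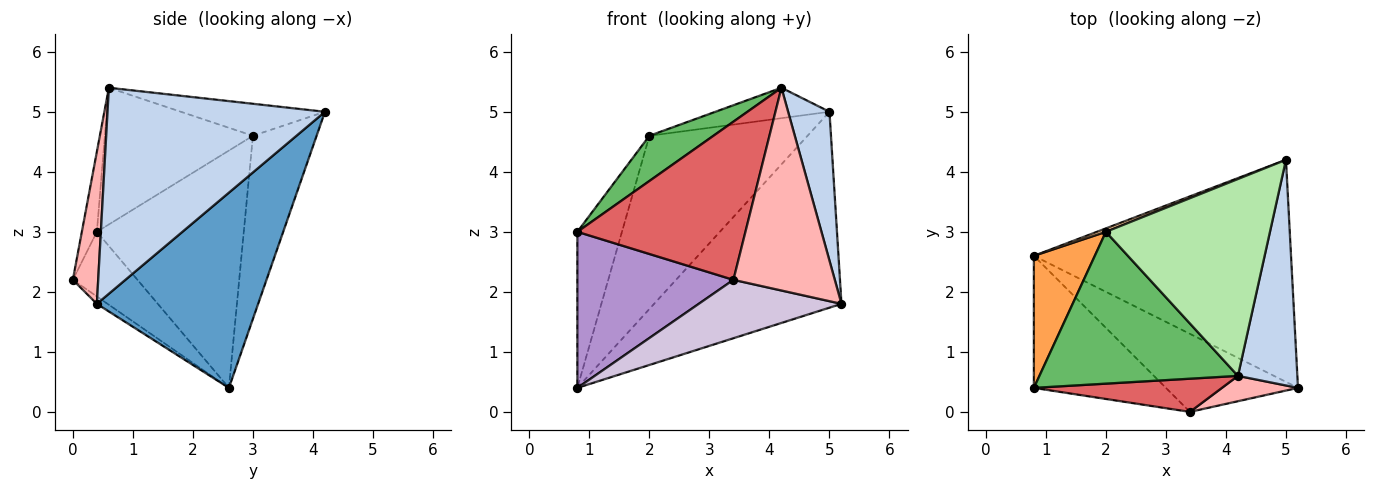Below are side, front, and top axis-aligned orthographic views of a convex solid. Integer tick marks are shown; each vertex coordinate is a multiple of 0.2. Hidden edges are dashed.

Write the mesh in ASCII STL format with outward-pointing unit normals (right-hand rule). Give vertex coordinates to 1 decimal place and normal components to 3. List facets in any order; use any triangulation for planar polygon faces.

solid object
 facet normal 0.495 0.575 -0.652
  outer loop
   vertex 0.8 2.6 0.4
   vertex 5.0 4.2 5.0
   vertex 5.2 0.4 1.8
  endloop
 endfacet
 facet normal 0.945 -0.180 0.273
  outer loop
   vertex 4.2 0.6 5.4
   vertex 5.2 0.4 1.8
   vertex 5.0 4.2 5.0
  endloop
 endfacet
 facet normal -0.929 0.282 0.239
  outer loop
   vertex 2.0 3.0 4.6
   vertex 0.8 2.6 0.4
   vertex 0.8 0.4 3.0
  endloop
 endfacet
 facet normal -0.373 0.927 0.018
  outer loop
   vertex 2.0 3.0 4.6
   vertex 5.0 4.2 5.0
   vertex 0.8 2.6 0.4
  endloop
 endfacet
 facet normal -0.551 -0.238 0.800
  outer loop
   vertex 2.0 3.0 4.6
   vertex 0.8 0.4 3.0
   vertex 4.2 0.6 5.4
  endloop
 endfacet
 facet normal -0.189 0.150 0.970
  outer loop
   vertex 2.0 3.0 4.6
   vertex 4.2 0.6 5.4
   vertex 5.0 4.2 5.0
  endloop
 endfacet
 facet normal -0.087 -0.975 0.205
  outer loop
   vertex 3.4 0.0 2.2
   vertex 4.2 0.6 5.4
   vertex 0.8 0.4 3.0
  endloop
 endfacet
 facet normal 0.241 -0.963 0.120
  outer loop
   vertex 3.4 0.0 2.2
   vertex 5.2 0.4 1.8
   vertex 4.2 0.6 5.4
  endloop
 endfacet
 facet normal -0.301 -0.728 -0.616
  outer loop
   vertex 3.4 0.0 2.2
   vertex 0.8 0.4 3.0
   vertex 0.8 2.6 0.4
  endloop
 endfacet
 facet normal -0.045 -0.599 -0.800
  outer loop
   vertex 3.4 0.0 2.2
   vertex 0.8 2.6 0.4
   vertex 5.2 0.4 1.8
  endloop
 endfacet
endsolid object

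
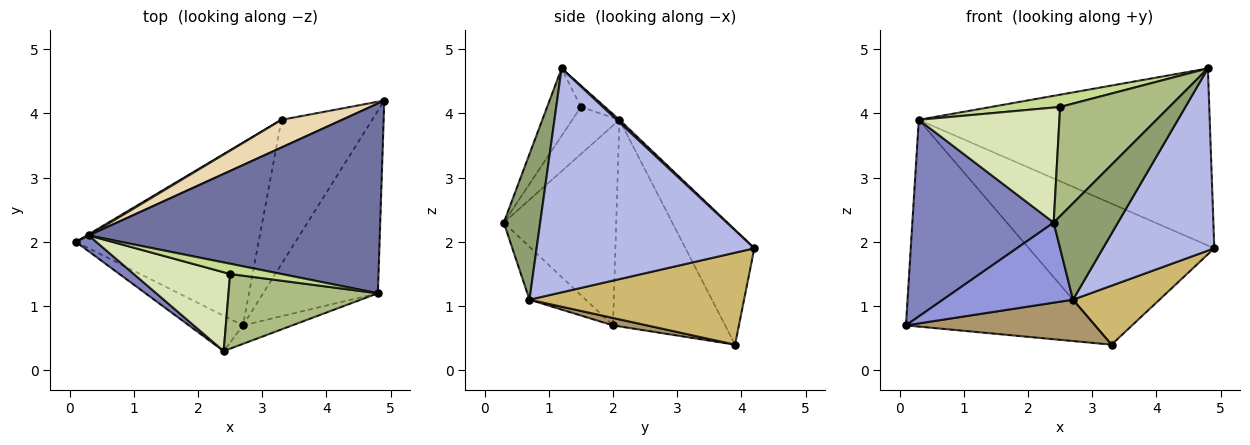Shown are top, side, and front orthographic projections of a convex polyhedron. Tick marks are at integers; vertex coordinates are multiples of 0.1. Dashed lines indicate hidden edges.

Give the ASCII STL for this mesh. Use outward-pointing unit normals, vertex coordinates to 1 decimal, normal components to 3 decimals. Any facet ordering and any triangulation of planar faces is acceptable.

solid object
 facet normal 0.006 0.682 0.731
  outer loop
   vertex 0.3 2.1 3.9
   vertex 4.8 1.2 4.7
   vertex 4.9 4.2 1.9
  endloop
 endfacet
 facet normal -0.621 -0.781 0.063
  outer loop
   vertex 0.3 2.1 3.9
   vertex 0.1 2.0 0.7
   vertex 2.4 0.3 2.3
  endloop
 endfacet
 facet normal -0.368 -0.851 -0.376
  outer loop
   vertex 2.7 0.7 1.1
   vertex 2.4 0.3 2.3
   vertex 0.1 2.0 0.7
  endloop
 endfacet
 facet normal 0.810 -0.414 -0.415
  outer loop
   vertex 2.7 0.7 1.1
   vertex 4.9 4.2 1.9
   vertex 4.8 1.2 4.7
  endloop
 endfacet
 facet normal 0.486 -0.858 -0.164
  outer loop
   vertex 2.7 0.7 1.1
   vertex 4.8 1.2 4.7
   vertex 2.4 0.3 2.3
  endloop
 endfacet
 facet normal -0.247 -0.800 0.547
  outer loop
   vertex 2.5 1.5 4.1
   vertex 2.4 0.3 2.3
   vertex 4.8 1.2 4.7
  endloop
 endfacet
 facet normal -0.258 -0.741 0.620
  outer loop
   vertex 2.5 1.5 4.1
   vertex 4.8 1.2 4.7
   vertex 0.3 2.1 3.9
  endloop
 endfacet
 facet normal -0.266 -0.795 0.545
  outer loop
   vertex 2.5 1.5 4.1
   vertex 0.3 2.1 3.9
   vertex 2.4 0.3 2.3
  endloop
 endfacet
 facet normal 0.040 -0.221 -0.975
  outer loop
   vertex 3.3 3.9 0.4
   vertex 2.7 0.7 1.1
   vertex 0.1 2.0 0.7
  endloop
 endfacet
 facet normal 0.684 -0.276 -0.675
  outer loop
   vertex 3.3 3.9 0.4
   vertex 4.9 4.2 1.9
   vertex 2.7 0.7 1.1
  endloop
 endfacet
 facet normal -0.510 0.860 0.005
  outer loop
   vertex 3.3 3.9 0.4
   vertex 0.1 2.0 0.7
   vertex 0.3 2.1 3.9
  endloop
 endfacet
 facet normal -0.342 0.922 0.181
  outer loop
   vertex 3.3 3.9 0.4
   vertex 0.3 2.1 3.9
   vertex 4.9 4.2 1.9
  endloop
 endfacet
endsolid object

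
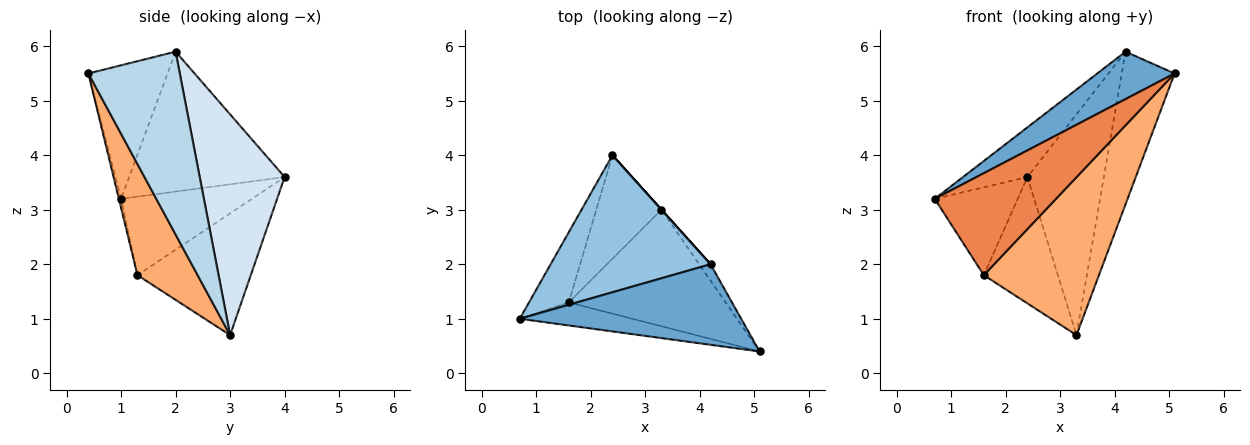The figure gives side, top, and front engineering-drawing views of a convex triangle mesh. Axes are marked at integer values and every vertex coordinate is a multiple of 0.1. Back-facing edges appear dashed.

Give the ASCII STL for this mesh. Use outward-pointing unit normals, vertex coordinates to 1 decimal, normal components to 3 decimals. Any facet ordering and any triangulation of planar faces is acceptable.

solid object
 facet normal -0.461 -0.450 0.765
  outer loop
   vertex 4.2 2.0 5.9
   vertex 0.7 1.0 3.2
   vertex 5.1 0.4 5.5
  endloop
 endfacet
 facet normal -0.635 0.263 0.726
  outer loop
   vertex 4.2 2.0 5.9
   vertex 2.4 4.0 3.6
   vertex 0.7 1.0 3.2
  endloop
 endfacet
 facet normal 0.865 0.500 -0.054
  outer loop
   vertex 4.2 2.0 5.9
   vertex 5.1 0.4 5.5
   vertex 3.3 3.0 0.7
  endloop
 endfacet
 facet normal 0.743 0.669 0.000
  outer loop
   vertex 4.2 2.0 5.9
   vertex 3.3 3.0 0.7
   vertex 2.4 4.0 3.6
  endloop
 endfacet
 facet normal -0.018 -0.975 -0.220
  outer loop
   vertex 1.6 1.3 1.8
   vertex 5.1 0.4 5.5
   vertex 0.7 1.0 3.2
  endloop
 endfacet
 facet normal 0.388 -0.742 -0.547
  outer loop
   vertex 1.6 1.3 1.8
   vertex 3.3 3.0 0.7
   vertex 5.1 0.4 5.5
  endloop
 endfacet
 facet normal -0.776 0.492 -0.394
  outer loop
   vertex 1.6 1.3 1.8
   vertex 0.7 1.0 3.2
   vertex 2.4 4.0 3.6
  endloop
 endfacet
 facet normal -0.764 0.499 -0.409
  outer loop
   vertex 1.6 1.3 1.8
   vertex 2.4 4.0 3.6
   vertex 3.3 3.0 0.7
  endloop
 endfacet
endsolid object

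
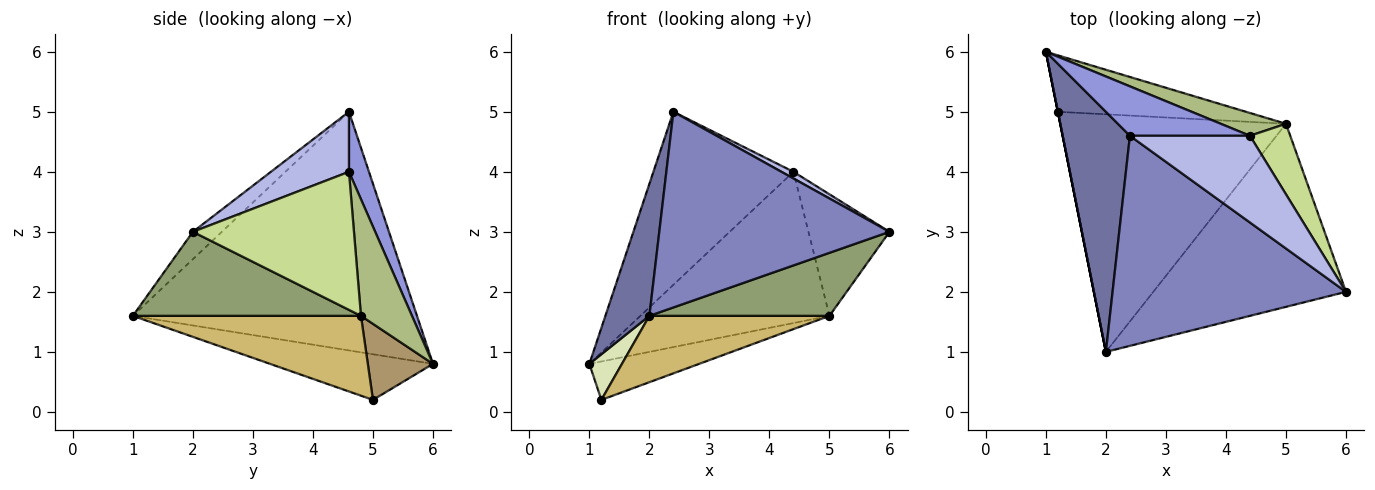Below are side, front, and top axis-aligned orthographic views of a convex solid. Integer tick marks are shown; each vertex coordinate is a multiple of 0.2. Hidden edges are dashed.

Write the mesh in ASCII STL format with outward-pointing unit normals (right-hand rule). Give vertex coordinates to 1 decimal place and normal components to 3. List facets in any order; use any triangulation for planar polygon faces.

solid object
 facet normal -0.952 -0.147 0.268
  outer loop
   vertex 2.4 4.6 5.0
   vertex 1.0 6.0 0.8
   vertex 2.0 1.0 1.6
  endloop
 endfacet
 facet normal -0.085 -0.679 0.729
  outer loop
   vertex 2.4 4.6 5.0
   vertex 2.0 1.0 1.6
   vertex 6.0 2.0 3.0
  endloop
 endfacet
 facet normal 0.136 0.953 0.272
  outer loop
   vertex 4.4 4.6 4.0
   vertex 1.0 6.0 0.8
   vertex 2.4 4.6 5.0
  endloop
 endfacet
 facet normal 0.446 -0.069 0.892
  outer loop
   vertex 4.4 4.6 4.0
   vertex 2.4 4.6 5.0
   vertex 6.0 2.0 3.0
  endloop
 endfacet
 facet normal 0.381 -0.301 -0.874
  outer loop
   vertex 5.0 4.8 1.6
   vertex 6.0 2.0 3.0
   vertex 2.0 1.0 1.6
  endloop
 endfacet
 facet normal 0.258 0.955 0.144
  outer loop
   vertex 5.0 4.8 1.6
   vertex 1.0 6.0 0.8
   vertex 4.4 4.6 4.0
  endloop
 endfacet
 facet normal 0.864 0.435 0.252
  outer loop
   vertex 5.0 4.8 1.6
   vertex 4.4 4.6 4.0
   vertex 6.0 2.0 3.0
  endloop
 endfacet
 facet normal -0.981 -0.196 0.000
  outer loop
   vertex 1.2 5.0 0.2
   vertex 2.0 1.0 1.6
   vertex 1.0 6.0 0.8
  endloop
 endfacet
 facet normal 0.317 0.534 -0.784
  outer loop
   vertex 1.2 5.0 0.2
   vertex 1.0 6.0 0.8
   vertex 5.0 4.8 1.6
  endloop
 endfacet
 facet normal 0.322 -0.255 -0.912
  outer loop
   vertex 1.2 5.0 0.2
   vertex 5.0 4.8 1.6
   vertex 2.0 1.0 1.6
  endloop
 endfacet
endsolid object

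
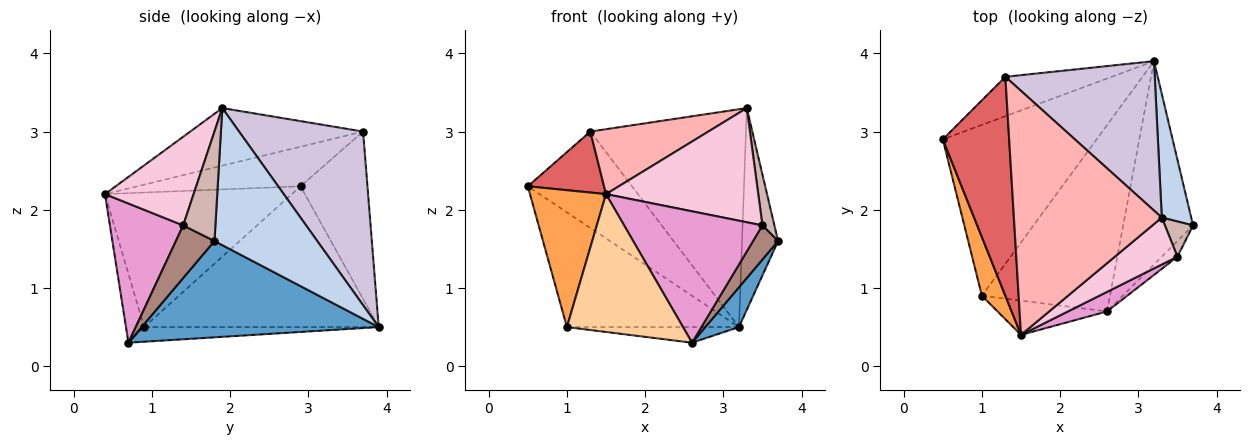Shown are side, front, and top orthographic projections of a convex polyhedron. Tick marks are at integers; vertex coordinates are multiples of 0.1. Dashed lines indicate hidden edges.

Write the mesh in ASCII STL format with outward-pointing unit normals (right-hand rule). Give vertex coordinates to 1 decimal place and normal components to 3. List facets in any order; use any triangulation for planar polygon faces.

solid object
 facet normal 0.804 -0.114 -0.584
  outer loop
   vertex 3.2 3.9 0.5
   vertex 3.7 1.8 1.6
   vertex 2.6 0.7 0.3
  endloop
 endfacet
 facet normal 0.925 0.324 0.199
  outer loop
   vertex 3.3 1.9 3.3
   vertex 3.7 1.8 1.6
   vertex 3.2 3.9 0.5
  endloop
 endfacet
 facet normal -0.914 -0.372 0.159
  outer loop
   vertex 1.0 0.9 0.5
   vertex 1.5 0.4 2.2
   vertex 0.5 2.9 2.3
  endloop
 endfacet
 facet normal -0.150 -0.960 -0.238
  outer loop
   vertex 1.0 0.9 0.5
   vertex 2.6 0.7 0.3
   vertex 1.5 0.4 2.2
  endloop
 endfacet
 facet normal -0.605 0.444 -0.661
  outer loop
   vertex 1.0 0.9 0.5
   vertex 0.5 2.9 2.3
   vertex 3.2 3.9 0.5
  endloop
 endfacet
 facet normal -0.113 0.083 -0.990
  outer loop
   vertex 1.0 0.9 0.5
   vertex 3.2 3.9 0.5
   vertex 2.6 0.7 0.3
  endloop
 endfacet
 facet normal -0.498 -0.233 0.835
  outer loop
   vertex 1.3 3.7 3.0
   vertex 0.5 2.9 2.3
   vertex 1.5 0.4 2.2
  endloop
 endfacet
 facet normal -0.352 -0.241 0.904
  outer loop
   vertex 1.3 3.7 3.0
   vertex 1.5 0.4 2.2
   vertex 3.3 1.9 3.3
  endloop
 endfacet
 facet normal -0.511 0.796 -0.325
  outer loop
   vertex 1.3 3.7 3.0
   vertex 3.2 3.9 0.5
   vertex 0.5 2.9 2.3
  endloop
 endfacet
 facet normal 0.549 0.689 0.473
  outer loop
   vertex 1.3 3.7 3.0
   vertex 3.3 1.9 3.3
   vertex 3.2 3.9 0.5
  endloop
 endfacet
 facet normal 0.814 -0.528 -0.242
  outer loop
   vertex 3.5 1.4 1.8
   vertex 2.6 0.7 0.3
   vertex 3.7 1.8 1.6
  endloop
 endfacet
 facet normal 0.911 -0.338 0.234
  outer loop
   vertex 3.5 1.4 1.8
   vertex 3.7 1.8 1.6
   vertex 3.3 1.9 3.3
  endloop
 endfacet
 facet normal 0.464 -0.876 0.130
  outer loop
   vertex 3.5 1.4 1.8
   vertex 1.5 0.4 2.2
   vertex 2.6 0.7 0.3
  endloop
 endfacet
 facet normal 0.474 -0.814 0.335
  outer loop
   vertex 3.5 1.4 1.8
   vertex 3.3 1.9 3.3
   vertex 1.5 0.4 2.2
  endloop
 endfacet
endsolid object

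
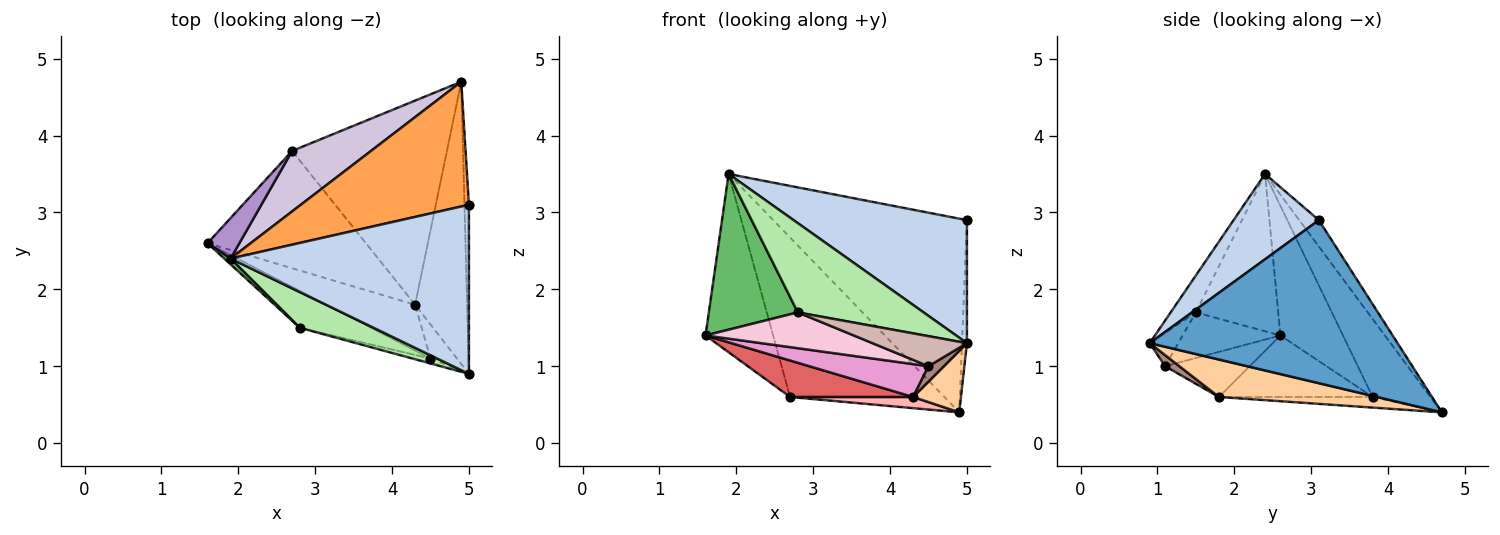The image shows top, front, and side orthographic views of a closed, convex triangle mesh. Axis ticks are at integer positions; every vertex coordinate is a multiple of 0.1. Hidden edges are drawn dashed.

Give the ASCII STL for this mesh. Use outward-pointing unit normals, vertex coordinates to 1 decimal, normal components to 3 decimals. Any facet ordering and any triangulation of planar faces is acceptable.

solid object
 facet normal 0.999 0.020 -0.027
  outer loop
   vertex 5.0 3.1 2.9
   vertex 5.0 0.9 1.3
   vertex 4.9 4.7 0.4
  endloop
 endfacet
 facet normal 0.278 -0.565 0.777
  outer loop
   vertex 5.0 3.1 2.9
   vertex 1.9 2.4 3.5
   vertex 5.0 0.9 1.3
  endloop
 endfacet
 facet normal -0.085 0.838 0.540
  outer loop
   vertex 5.0 3.1 2.9
   vertex 4.9 4.7 0.4
   vertex 1.9 2.4 3.5
  endloop
 endfacet
 facet normal 0.575 -0.174 -0.799
  outer loop
   vertex 4.3 1.8 0.6
   vertex 4.9 4.7 0.4
   vertex 5.0 0.9 1.3
  endloop
 endfacet
 facet normal -0.679 -0.733 0.027
  outer loop
   vertex 2.8 1.5 1.7
   vertex 1.9 2.4 3.5
   vertex 1.6 2.6 1.4
  endloop
 endfacet
 facet normal -0.183 -0.913 0.365
  outer loop
   vertex 2.8 1.5 1.7
   vertex 5.0 0.9 1.3
   vertex 1.9 2.4 3.5
  endloop
 endfacet
 facet normal -0.348 -0.278 -0.895
  outer loop
   vertex 2.7 3.8 0.6
   vertex 4.3 1.8 0.6
   vertex 1.6 2.6 1.4
  endloop
 endfacet
 facet normal -0.068 -0.055 -0.996
  outer loop
   vertex 2.7 3.8 0.6
   vertex 4.9 4.7 0.4
   vertex 4.3 1.8 0.6
  endloop
 endfacet
 facet normal -0.670 0.724 0.165
  outer loop
   vertex 2.7 3.8 0.6
   vertex 1.6 2.6 1.4
   vertex 1.9 2.4 3.5
  endloop
 endfacet
 facet normal -0.331 0.882 0.335
  outer loop
   vertex 2.7 3.8 0.6
   vertex 1.9 2.4 3.5
   vertex 4.9 4.7 0.4
  endloop
 endfacet
 facet normal 0.357 -0.384 -0.851
  outer loop
   vertex 4.5 1.1 1.0
   vertex 4.3 1.8 0.6
   vertex 5.0 0.9 1.3
  endloop
 endfacet
 facet normal -0.286 -0.946 -0.154
  outer loop
   vertex 4.5 1.1 1.0
   vertex 5.0 0.9 1.3
   vertex 2.8 1.5 1.7
  endloop
 endfacet
 facet normal -0.382 -0.538 -0.751
  outer loop
   vertex 4.5 1.1 1.0
   vertex 1.6 2.6 1.4
   vertex 4.3 1.8 0.6
  endloop
 endfacet
 facet normal -0.417 -0.633 -0.652
  outer loop
   vertex 4.5 1.1 1.0
   vertex 2.8 1.5 1.7
   vertex 1.6 2.6 1.4
  endloop
 endfacet
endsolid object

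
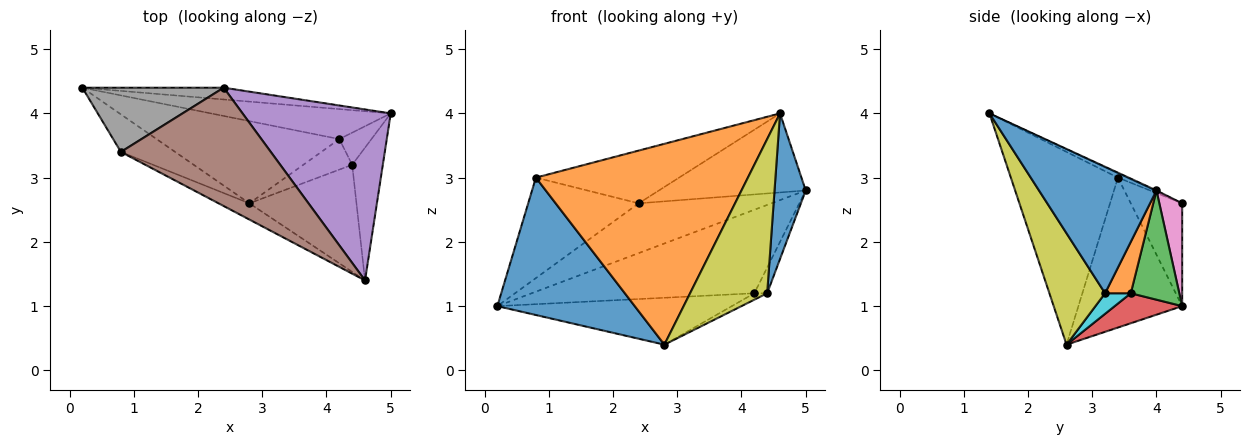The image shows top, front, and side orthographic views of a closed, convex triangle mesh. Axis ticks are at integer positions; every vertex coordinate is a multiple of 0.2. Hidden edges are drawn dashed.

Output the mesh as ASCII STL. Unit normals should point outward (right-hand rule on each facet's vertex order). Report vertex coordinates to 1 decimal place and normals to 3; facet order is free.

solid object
 facet normal -0.589 -0.780 -0.213
  outer loop
   vertex 0.8 3.4 3.0
   vertex 0.2 4.4 1.0
   vertex 2.8 2.6 0.4
  endloop
 endfacet
 facet normal -0.450 -0.890 -0.072
  outer loop
   vertex 0.8 3.4 3.0
   vertex 2.8 2.6 0.4
   vertex 4.6 1.4 4.0
  endloop
 endfacet
 facet normal 0.201 0.922 -0.331
  outer loop
   vertex 4.2 3.6 1.2
   vertex 0.2 4.4 1.0
   vertex 5.0 4.0 2.8
  endloop
 endfacet
 facet normal 0.141 0.490 -0.860
  outer loop
   vertex 4.2 3.6 1.2
   vertex 2.8 2.6 0.4
   vertex 0.2 4.4 1.0
  endloop
 endfacet
 facet normal -0.005 0.420 0.908
  outer loop
   vertex 2.4 4.4 2.6
   vertex 4.6 1.4 4.0
   vertex 5.0 4.0 2.8
  endloop
 endfacet
 facet normal -0.026 0.407 0.913
  outer loop
   vertex 2.4 4.4 2.6
   vertex 0.8 3.4 3.0
   vertex 4.6 1.4 4.0
  endloop
 endfacet
 facet normal 0.165 0.960 -0.227
  outer loop
   vertex 2.4 4.4 2.6
   vertex 5.0 4.0 2.8
   vertex 0.2 4.4 1.0
  endloop
 endfacet
 facet normal -0.365 0.784 0.502
  outer loop
   vertex 2.4 4.4 2.6
   vertex 0.2 4.4 1.0
   vertex 0.8 3.4 3.0
  endloop
 endfacet
 facet normal 0.510 -0.706 -0.491
  outer loop
   vertex 4.4 3.2 1.2
   vertex 4.6 1.4 4.0
   vertex 2.8 2.6 0.4
  endloop
 endfacet
 facet normal 0.381 0.190 -0.905
  outer loop
   vertex 4.4 3.2 1.2
   vertex 2.8 2.6 0.4
   vertex 4.2 3.6 1.2
  endloop
 endfacet
 facet normal 0.941 -0.250 -0.228
  outer loop
   vertex 4.4 3.2 1.2
   vertex 5.0 4.0 2.8
   vertex 4.6 1.4 4.0
  endloop
 endfacet
 facet normal 0.781 0.390 -0.488
  outer loop
   vertex 4.4 3.2 1.2
   vertex 4.2 3.6 1.2
   vertex 5.0 4.0 2.8
  endloop
 endfacet
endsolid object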